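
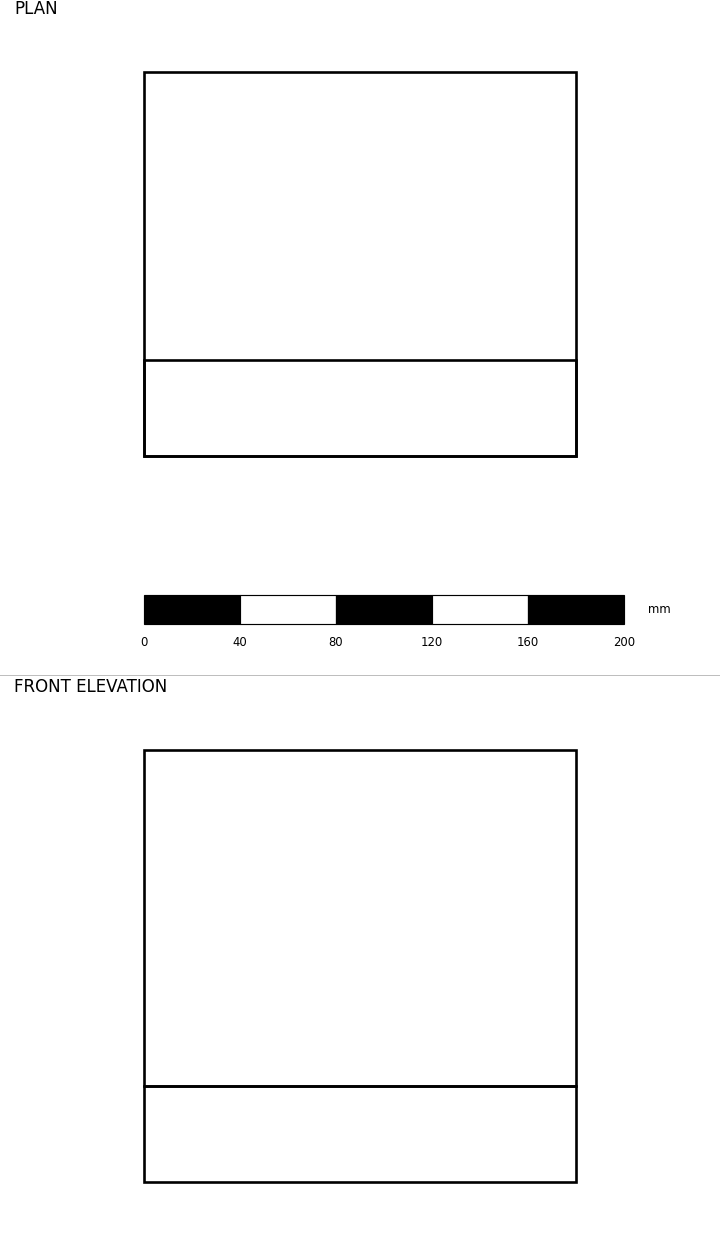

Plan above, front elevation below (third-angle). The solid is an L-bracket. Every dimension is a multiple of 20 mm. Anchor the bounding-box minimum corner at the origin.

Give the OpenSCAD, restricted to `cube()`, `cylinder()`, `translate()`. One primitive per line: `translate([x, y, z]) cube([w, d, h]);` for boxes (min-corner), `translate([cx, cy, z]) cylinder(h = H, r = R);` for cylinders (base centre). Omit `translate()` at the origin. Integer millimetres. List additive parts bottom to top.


cube([180, 160, 40]);
translate([0, 0, 40]) cube([180, 40, 140]);


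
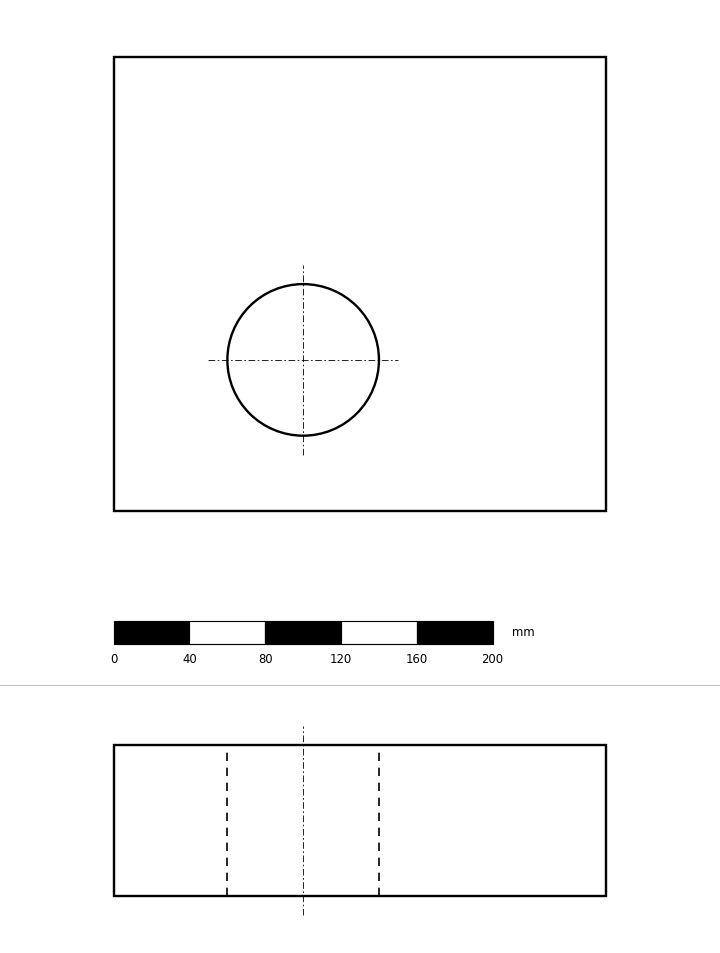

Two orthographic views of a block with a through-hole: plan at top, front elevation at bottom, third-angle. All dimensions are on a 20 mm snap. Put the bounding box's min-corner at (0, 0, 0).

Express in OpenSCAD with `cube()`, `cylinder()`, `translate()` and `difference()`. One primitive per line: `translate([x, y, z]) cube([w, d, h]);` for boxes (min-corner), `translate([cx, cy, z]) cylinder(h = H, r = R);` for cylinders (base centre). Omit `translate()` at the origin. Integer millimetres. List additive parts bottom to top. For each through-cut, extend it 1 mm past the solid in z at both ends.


difference() {
  cube([260, 240, 80]);
  translate([100, 80, -1]) cylinder(h = 82, r = 40);
}


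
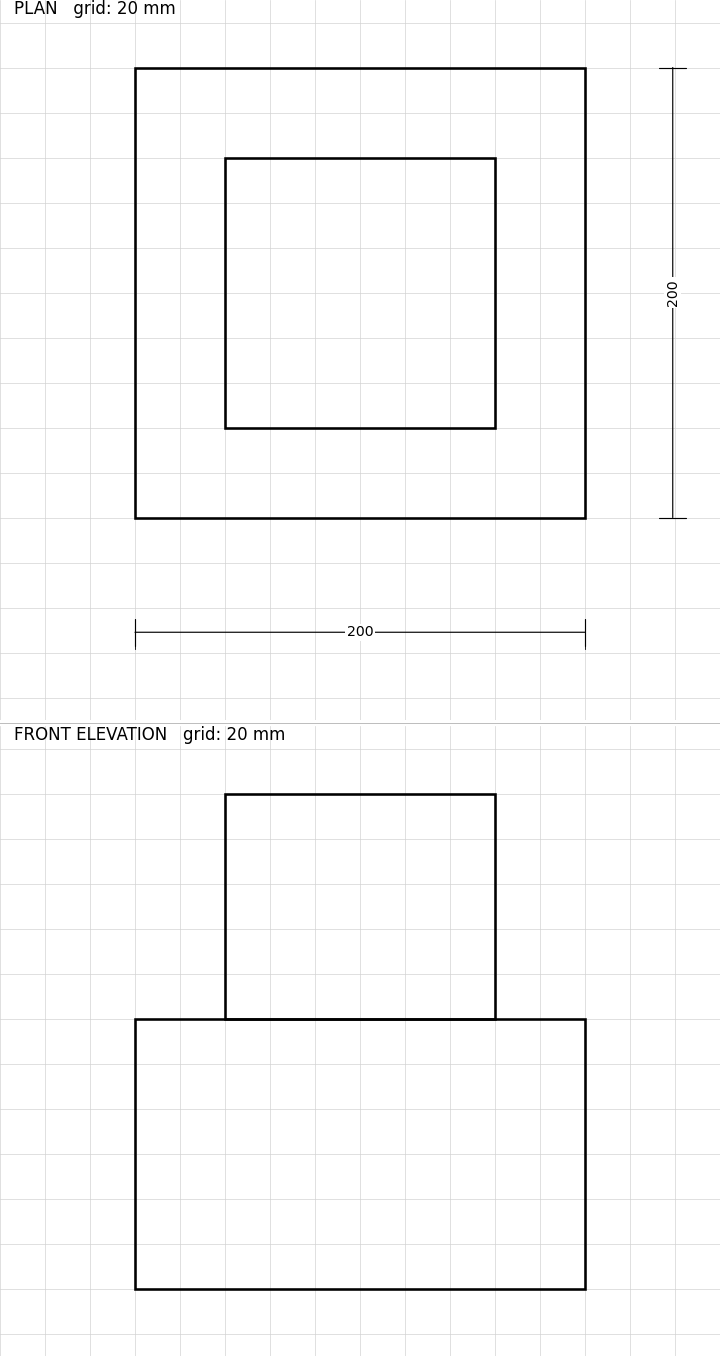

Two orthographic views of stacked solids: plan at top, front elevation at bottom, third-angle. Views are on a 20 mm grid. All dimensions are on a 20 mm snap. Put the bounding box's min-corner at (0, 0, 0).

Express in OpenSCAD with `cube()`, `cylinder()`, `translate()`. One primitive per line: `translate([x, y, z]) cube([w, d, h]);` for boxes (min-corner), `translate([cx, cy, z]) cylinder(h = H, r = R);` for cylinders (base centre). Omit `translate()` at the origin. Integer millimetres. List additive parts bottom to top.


cube([200, 200, 120]);
translate([40, 40, 120]) cube([120, 120, 100]);


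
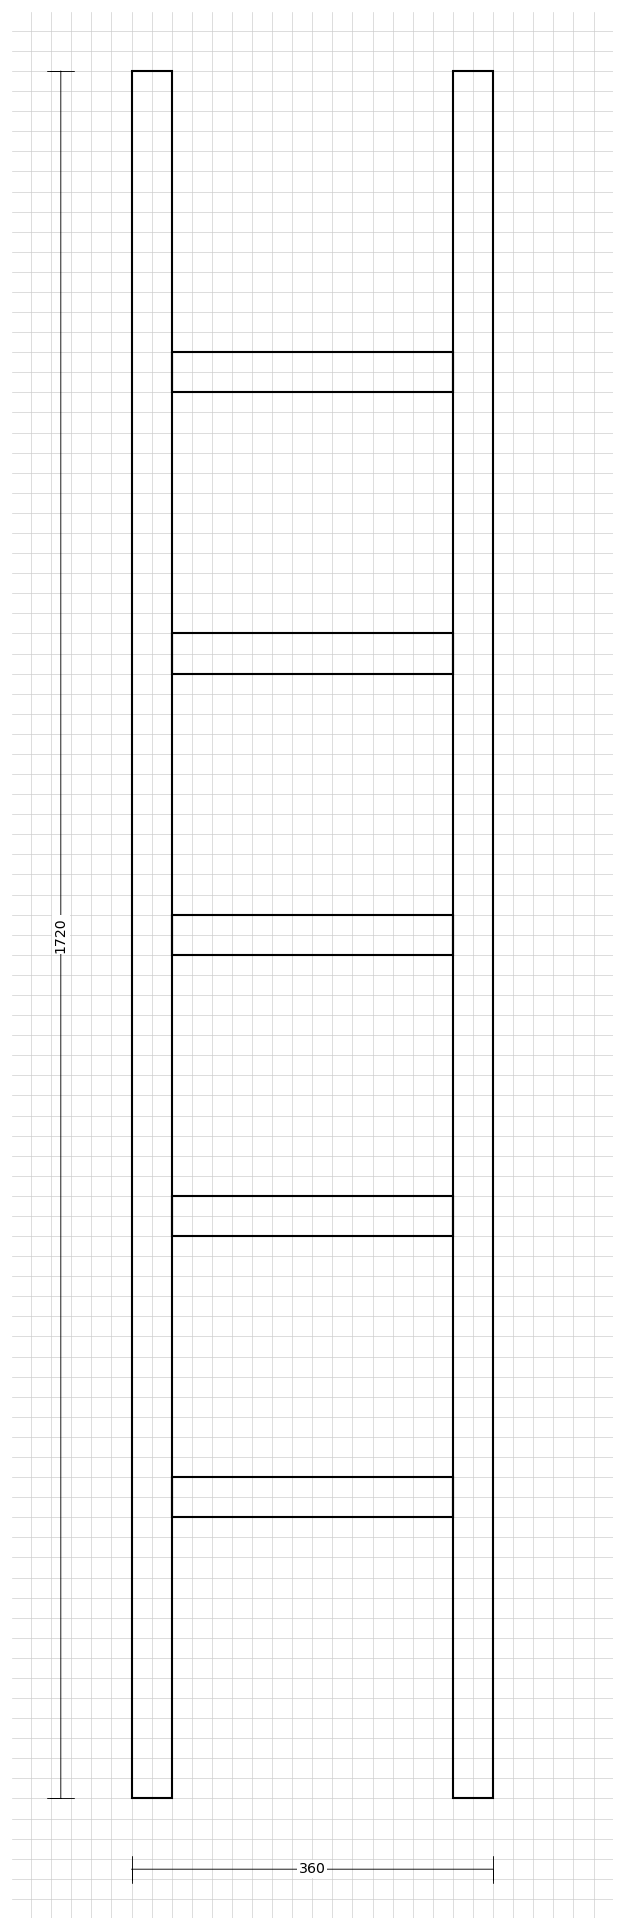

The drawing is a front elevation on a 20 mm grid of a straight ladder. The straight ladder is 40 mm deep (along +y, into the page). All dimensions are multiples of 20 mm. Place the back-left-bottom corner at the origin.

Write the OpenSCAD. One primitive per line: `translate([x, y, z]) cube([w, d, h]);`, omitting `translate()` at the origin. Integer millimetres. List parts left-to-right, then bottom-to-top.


cube([40, 40, 1720]);
translate([40, 0, 280]) cube([280, 40, 40]);
translate([40, 0, 560]) cube([280, 40, 40]);
translate([40, 0, 840]) cube([280, 40, 40]);
translate([40, 0, 1120]) cube([280, 40, 40]);
translate([40, 0, 1400]) cube([280, 40, 40]);
translate([320, 0, 0]) cube([40, 40, 1720]);


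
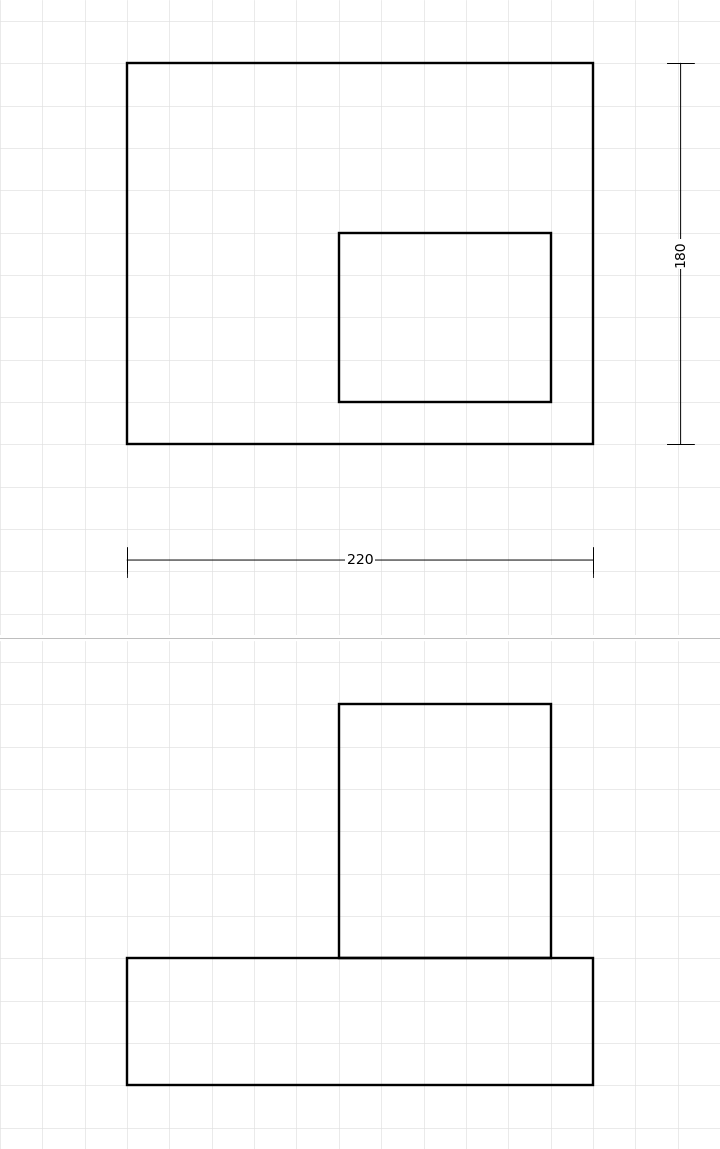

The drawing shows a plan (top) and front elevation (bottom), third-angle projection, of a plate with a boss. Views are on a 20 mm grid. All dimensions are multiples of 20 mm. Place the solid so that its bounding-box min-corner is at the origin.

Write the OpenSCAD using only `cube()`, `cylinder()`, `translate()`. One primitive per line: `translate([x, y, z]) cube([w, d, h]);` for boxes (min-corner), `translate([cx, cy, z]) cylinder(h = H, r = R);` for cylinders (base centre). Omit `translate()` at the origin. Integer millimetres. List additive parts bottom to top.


cube([220, 180, 60]);
translate([100, 20, 60]) cube([100, 80, 120]);


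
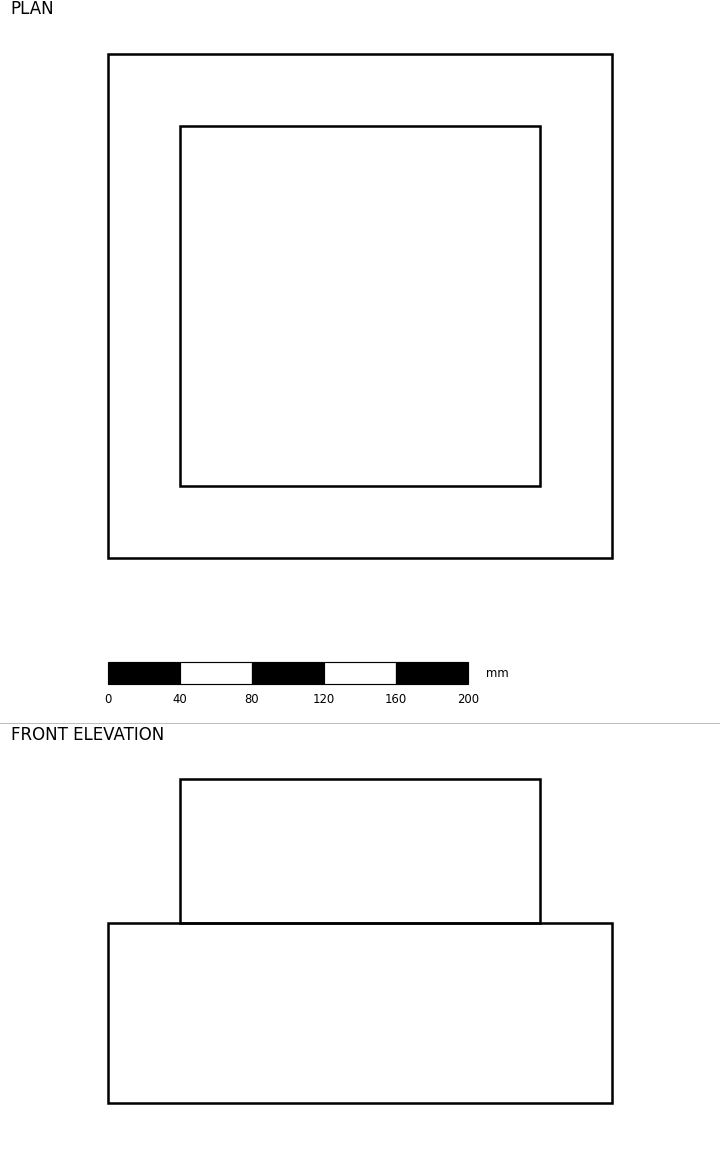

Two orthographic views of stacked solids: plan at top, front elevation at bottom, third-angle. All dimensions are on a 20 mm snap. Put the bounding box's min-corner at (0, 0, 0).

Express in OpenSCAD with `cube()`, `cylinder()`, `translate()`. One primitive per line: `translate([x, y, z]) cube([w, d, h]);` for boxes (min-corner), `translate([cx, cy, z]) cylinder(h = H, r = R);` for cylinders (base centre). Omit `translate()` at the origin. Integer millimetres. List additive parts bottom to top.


cube([280, 280, 100]);
translate([40, 40, 100]) cube([200, 200, 80]);


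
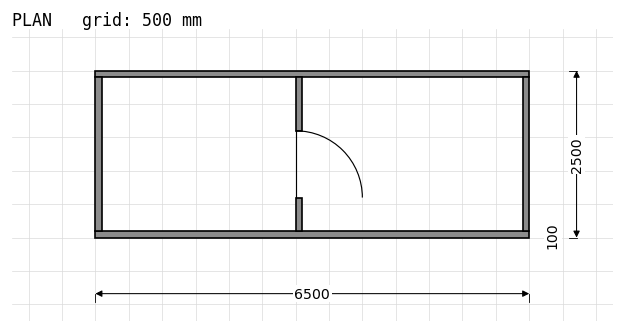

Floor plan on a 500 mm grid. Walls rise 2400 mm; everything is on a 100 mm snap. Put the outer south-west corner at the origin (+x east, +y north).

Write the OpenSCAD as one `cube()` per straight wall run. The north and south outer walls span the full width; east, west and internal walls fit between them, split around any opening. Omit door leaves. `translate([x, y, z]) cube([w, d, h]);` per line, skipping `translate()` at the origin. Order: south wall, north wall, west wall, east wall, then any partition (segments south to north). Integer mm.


cube([6500, 100, 2400]);
translate([0, 2400, 0]) cube([6500, 100, 2400]);
translate([0, 100, 0]) cube([100, 2300, 2400]);
translate([6400, 100, 0]) cube([100, 2300, 2400]);
translate([3000, 100, 0]) cube([100, 500, 2400]);
translate([3000, 1600, 0]) cube([100, 800, 2400]);


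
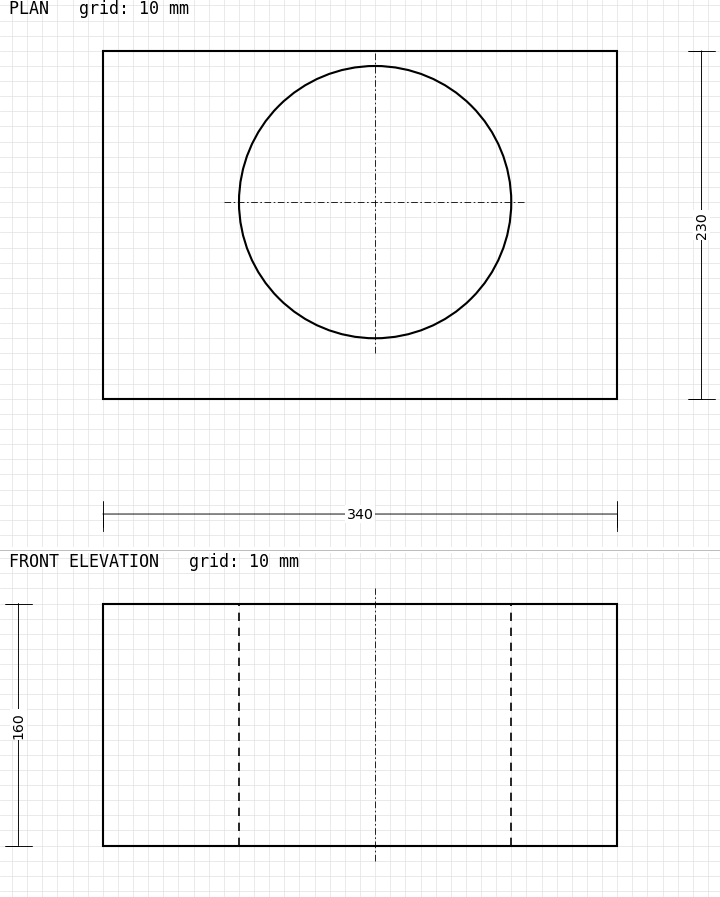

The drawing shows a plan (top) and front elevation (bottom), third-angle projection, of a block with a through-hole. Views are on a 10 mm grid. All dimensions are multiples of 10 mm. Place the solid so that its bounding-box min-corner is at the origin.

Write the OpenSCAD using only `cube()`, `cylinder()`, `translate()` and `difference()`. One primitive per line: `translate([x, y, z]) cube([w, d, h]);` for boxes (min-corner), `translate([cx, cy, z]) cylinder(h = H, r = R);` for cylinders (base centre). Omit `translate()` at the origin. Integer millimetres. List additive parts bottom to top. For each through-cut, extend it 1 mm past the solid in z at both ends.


difference() {
  cube([340, 230, 160]);
  translate([180, 130, -1]) cylinder(h = 162, r = 90);
}


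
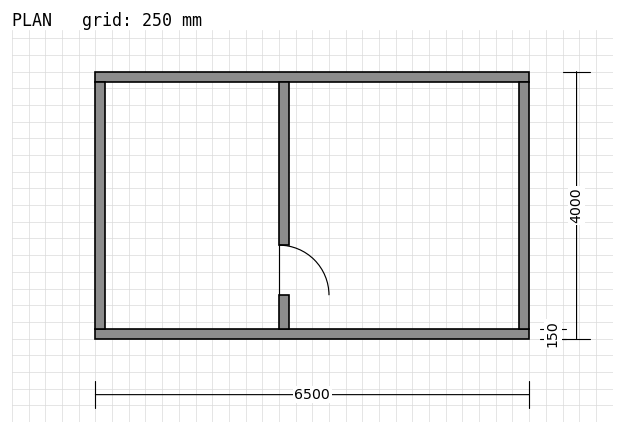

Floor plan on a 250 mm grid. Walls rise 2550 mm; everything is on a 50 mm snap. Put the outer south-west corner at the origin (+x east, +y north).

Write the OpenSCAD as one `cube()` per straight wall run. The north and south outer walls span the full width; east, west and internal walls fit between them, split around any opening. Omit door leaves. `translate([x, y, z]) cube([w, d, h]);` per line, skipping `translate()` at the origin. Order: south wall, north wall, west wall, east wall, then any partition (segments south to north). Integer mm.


cube([6500, 150, 2550]);
translate([0, 3850, 0]) cube([6500, 150, 2550]);
translate([0, 150, 0]) cube([150, 3700, 2550]);
translate([6350, 150, 0]) cube([150, 3700, 2550]);
translate([2750, 150, 0]) cube([150, 500, 2550]);
translate([2750, 1400, 0]) cube([150, 2450, 2550]);


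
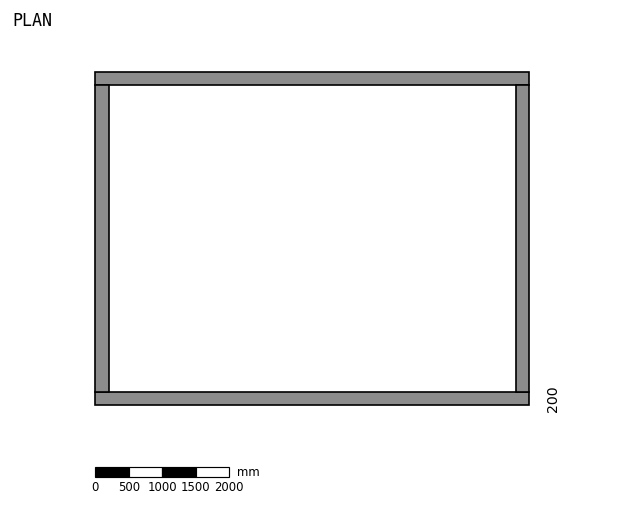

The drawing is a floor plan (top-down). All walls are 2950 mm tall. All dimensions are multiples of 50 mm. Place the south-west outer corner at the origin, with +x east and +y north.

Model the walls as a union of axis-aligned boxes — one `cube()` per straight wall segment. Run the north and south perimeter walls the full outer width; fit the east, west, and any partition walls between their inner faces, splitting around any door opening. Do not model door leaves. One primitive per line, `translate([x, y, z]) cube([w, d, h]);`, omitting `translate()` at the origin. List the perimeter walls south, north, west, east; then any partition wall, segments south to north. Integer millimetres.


cube([6500, 200, 2950]);
translate([0, 4800, 0]) cube([6500, 200, 2950]);
translate([0, 200, 0]) cube([200, 4600, 2950]);
translate([6300, 200, 0]) cube([200, 4600, 2950]);


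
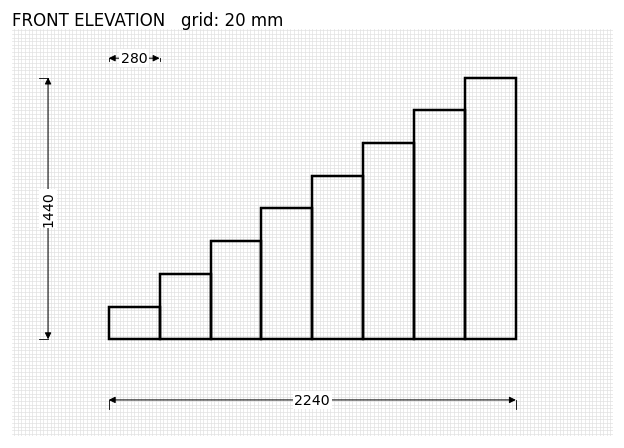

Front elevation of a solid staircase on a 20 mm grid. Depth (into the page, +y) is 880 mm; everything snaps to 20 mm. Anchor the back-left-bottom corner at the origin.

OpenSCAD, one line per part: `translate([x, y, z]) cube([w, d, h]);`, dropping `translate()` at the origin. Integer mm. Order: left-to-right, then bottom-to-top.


cube([280, 880, 180]);
translate([280, 0, 0]) cube([280, 880, 360]);
translate([560, 0, 0]) cube([280, 880, 540]);
translate([840, 0, 0]) cube([280, 880, 720]);
translate([1120, 0, 0]) cube([280, 880, 900]);
translate([1400, 0, 0]) cube([280, 880, 1080]);
translate([1680, 0, 0]) cube([280, 880, 1260]);
translate([1960, 0, 0]) cube([280, 880, 1440]);


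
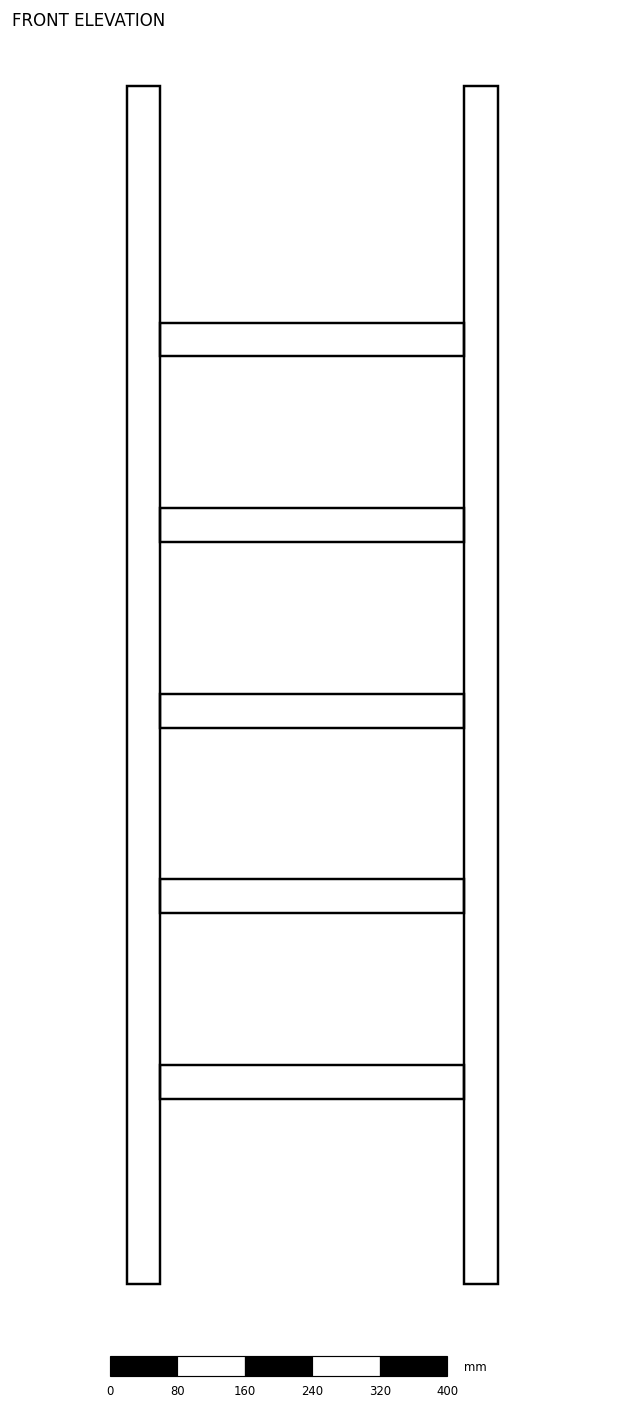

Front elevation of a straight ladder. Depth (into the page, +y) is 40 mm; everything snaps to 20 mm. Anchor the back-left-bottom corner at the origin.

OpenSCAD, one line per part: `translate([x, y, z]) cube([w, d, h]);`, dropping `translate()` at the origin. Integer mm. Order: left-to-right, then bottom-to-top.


cube([40, 40, 1420]);
translate([40, 0, 220]) cube([360, 40, 40]);
translate([40, 0, 440]) cube([360, 40, 40]);
translate([40, 0, 660]) cube([360, 40, 40]);
translate([40, 0, 880]) cube([360, 40, 40]);
translate([40, 0, 1100]) cube([360, 40, 40]);
translate([400, 0, 0]) cube([40, 40, 1420]);


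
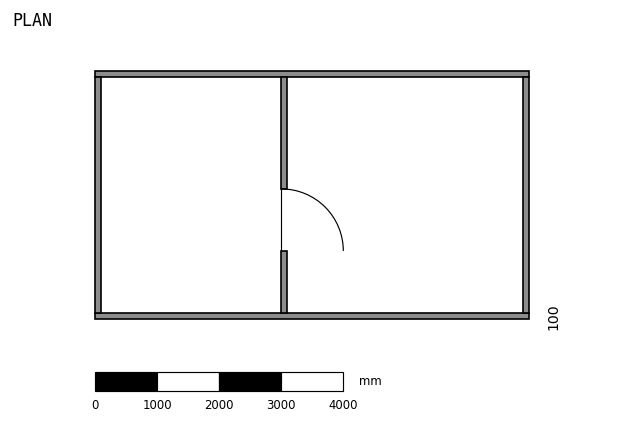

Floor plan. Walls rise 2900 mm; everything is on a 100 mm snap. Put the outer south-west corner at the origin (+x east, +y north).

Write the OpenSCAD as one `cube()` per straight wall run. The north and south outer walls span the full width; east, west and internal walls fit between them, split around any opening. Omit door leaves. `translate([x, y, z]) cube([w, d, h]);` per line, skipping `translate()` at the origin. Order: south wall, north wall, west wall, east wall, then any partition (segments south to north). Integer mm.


cube([7000, 100, 2900]);
translate([0, 3900, 0]) cube([7000, 100, 2900]);
translate([0, 100, 0]) cube([100, 3800, 2900]);
translate([6900, 100, 0]) cube([100, 3800, 2900]);
translate([3000, 100, 0]) cube([100, 1000, 2900]);
translate([3000, 2100, 0]) cube([100, 1800, 2900]);


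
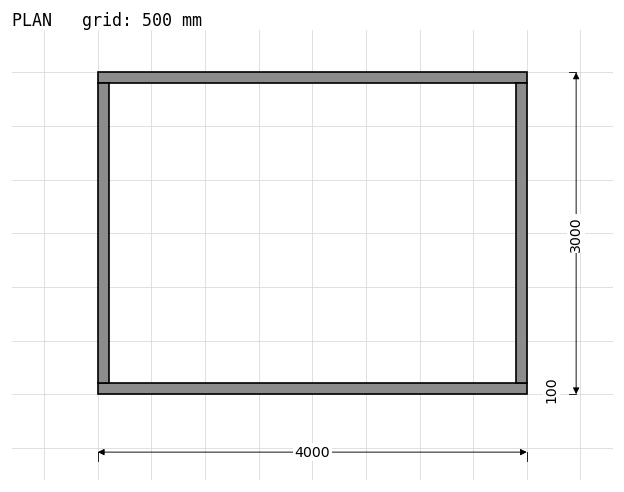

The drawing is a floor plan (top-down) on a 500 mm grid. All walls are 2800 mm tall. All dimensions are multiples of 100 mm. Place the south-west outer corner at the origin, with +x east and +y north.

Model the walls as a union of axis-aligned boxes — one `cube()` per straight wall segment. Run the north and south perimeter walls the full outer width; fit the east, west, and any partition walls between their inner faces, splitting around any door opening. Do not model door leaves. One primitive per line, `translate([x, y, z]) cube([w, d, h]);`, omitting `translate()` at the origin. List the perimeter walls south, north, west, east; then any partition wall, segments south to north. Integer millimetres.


cube([4000, 100, 2800]);
translate([0, 2900, 0]) cube([4000, 100, 2800]);
translate([0, 100, 0]) cube([100, 2800, 2800]);
translate([3900, 100, 0]) cube([100, 2800, 2800]);


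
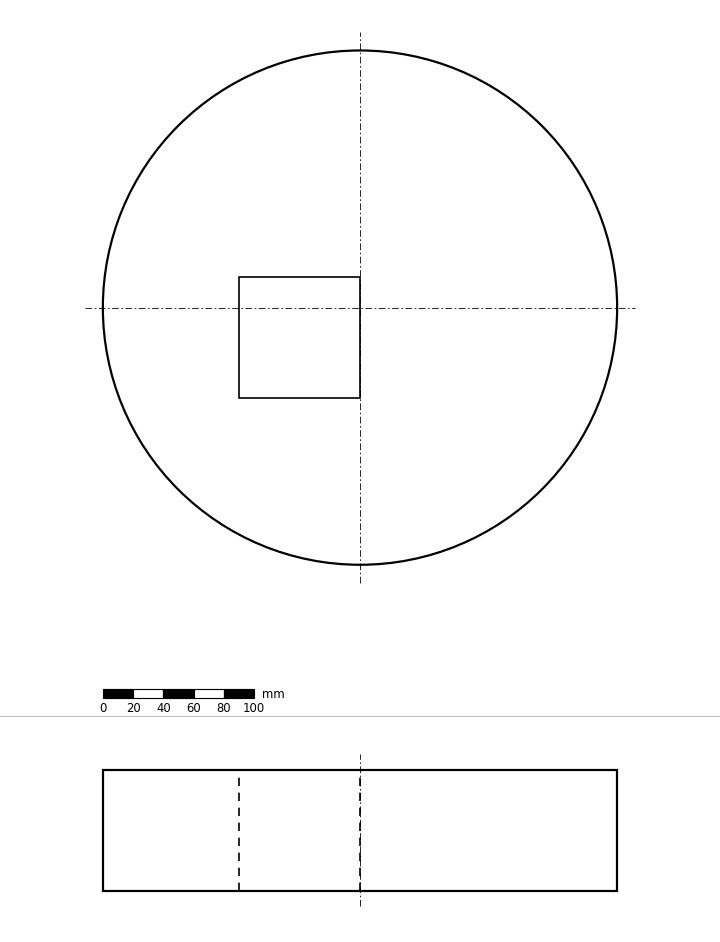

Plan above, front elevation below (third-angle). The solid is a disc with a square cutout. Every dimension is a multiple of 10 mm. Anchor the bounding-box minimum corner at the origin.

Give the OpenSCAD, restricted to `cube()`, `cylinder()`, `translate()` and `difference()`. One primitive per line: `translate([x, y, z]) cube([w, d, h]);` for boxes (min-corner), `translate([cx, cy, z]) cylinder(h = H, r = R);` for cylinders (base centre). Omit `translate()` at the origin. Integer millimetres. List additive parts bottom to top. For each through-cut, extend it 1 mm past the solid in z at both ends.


difference() {
  translate([170, 170, 0]) cylinder(h = 80, r = 170);
  translate([90, 110, -1]) cube([80, 80, 82]);
}


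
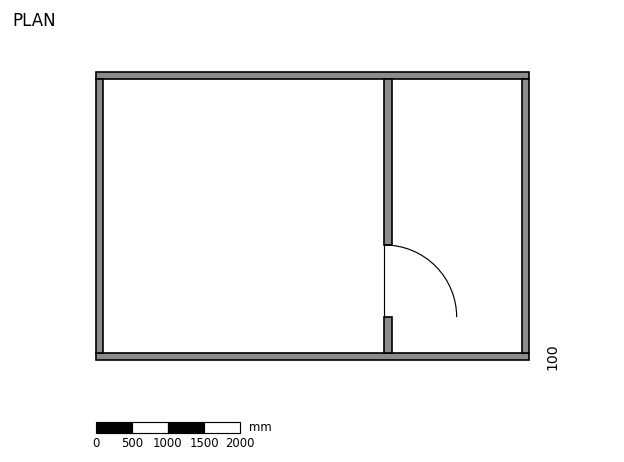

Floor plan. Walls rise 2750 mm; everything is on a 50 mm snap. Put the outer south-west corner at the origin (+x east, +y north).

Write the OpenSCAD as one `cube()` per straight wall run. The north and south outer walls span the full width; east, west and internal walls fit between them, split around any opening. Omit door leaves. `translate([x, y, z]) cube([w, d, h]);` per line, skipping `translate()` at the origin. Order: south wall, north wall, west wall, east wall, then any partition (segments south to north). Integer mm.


cube([6000, 100, 2750]);
translate([0, 3900, 0]) cube([6000, 100, 2750]);
translate([0, 100, 0]) cube([100, 3800, 2750]);
translate([5900, 100, 0]) cube([100, 3800, 2750]);
translate([4000, 100, 0]) cube([100, 500, 2750]);
translate([4000, 1600, 0]) cube([100, 2300, 2750]);


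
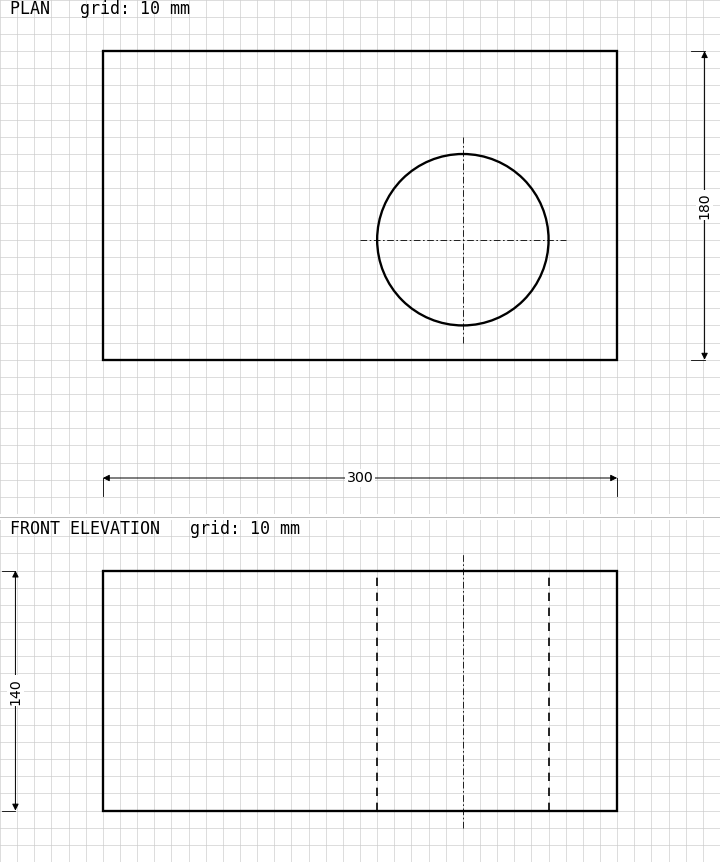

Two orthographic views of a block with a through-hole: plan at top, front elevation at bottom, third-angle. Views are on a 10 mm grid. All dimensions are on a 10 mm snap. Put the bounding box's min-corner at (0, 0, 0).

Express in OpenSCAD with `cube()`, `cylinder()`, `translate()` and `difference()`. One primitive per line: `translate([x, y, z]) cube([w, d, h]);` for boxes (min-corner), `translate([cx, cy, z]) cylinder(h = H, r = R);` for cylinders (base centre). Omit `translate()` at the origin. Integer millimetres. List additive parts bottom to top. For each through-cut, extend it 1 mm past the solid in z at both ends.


difference() {
  cube([300, 180, 140]);
  translate([210, 70, -1]) cylinder(h = 142, r = 50);
}


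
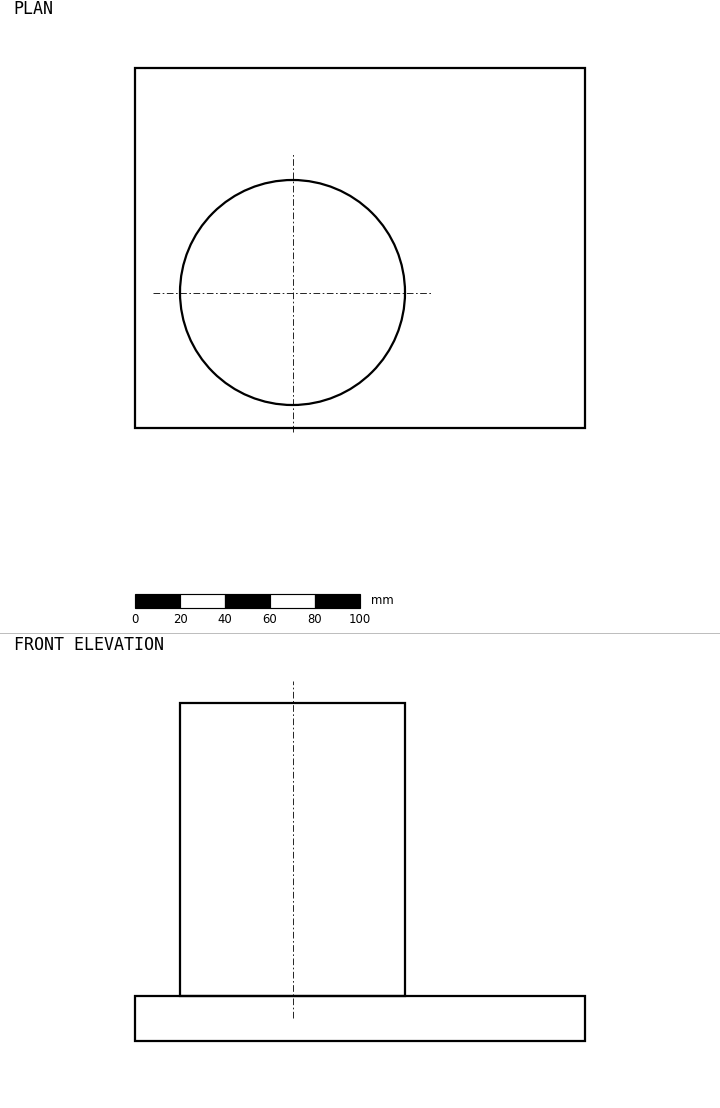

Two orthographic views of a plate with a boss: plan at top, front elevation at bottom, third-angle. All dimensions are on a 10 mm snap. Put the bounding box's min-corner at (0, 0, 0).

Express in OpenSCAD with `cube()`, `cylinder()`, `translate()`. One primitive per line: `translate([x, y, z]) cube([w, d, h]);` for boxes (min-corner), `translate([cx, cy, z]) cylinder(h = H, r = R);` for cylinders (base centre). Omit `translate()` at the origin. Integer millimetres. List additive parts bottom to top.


cube([200, 160, 20]);
translate([70, 60, 20]) cylinder(h = 130, r = 50);


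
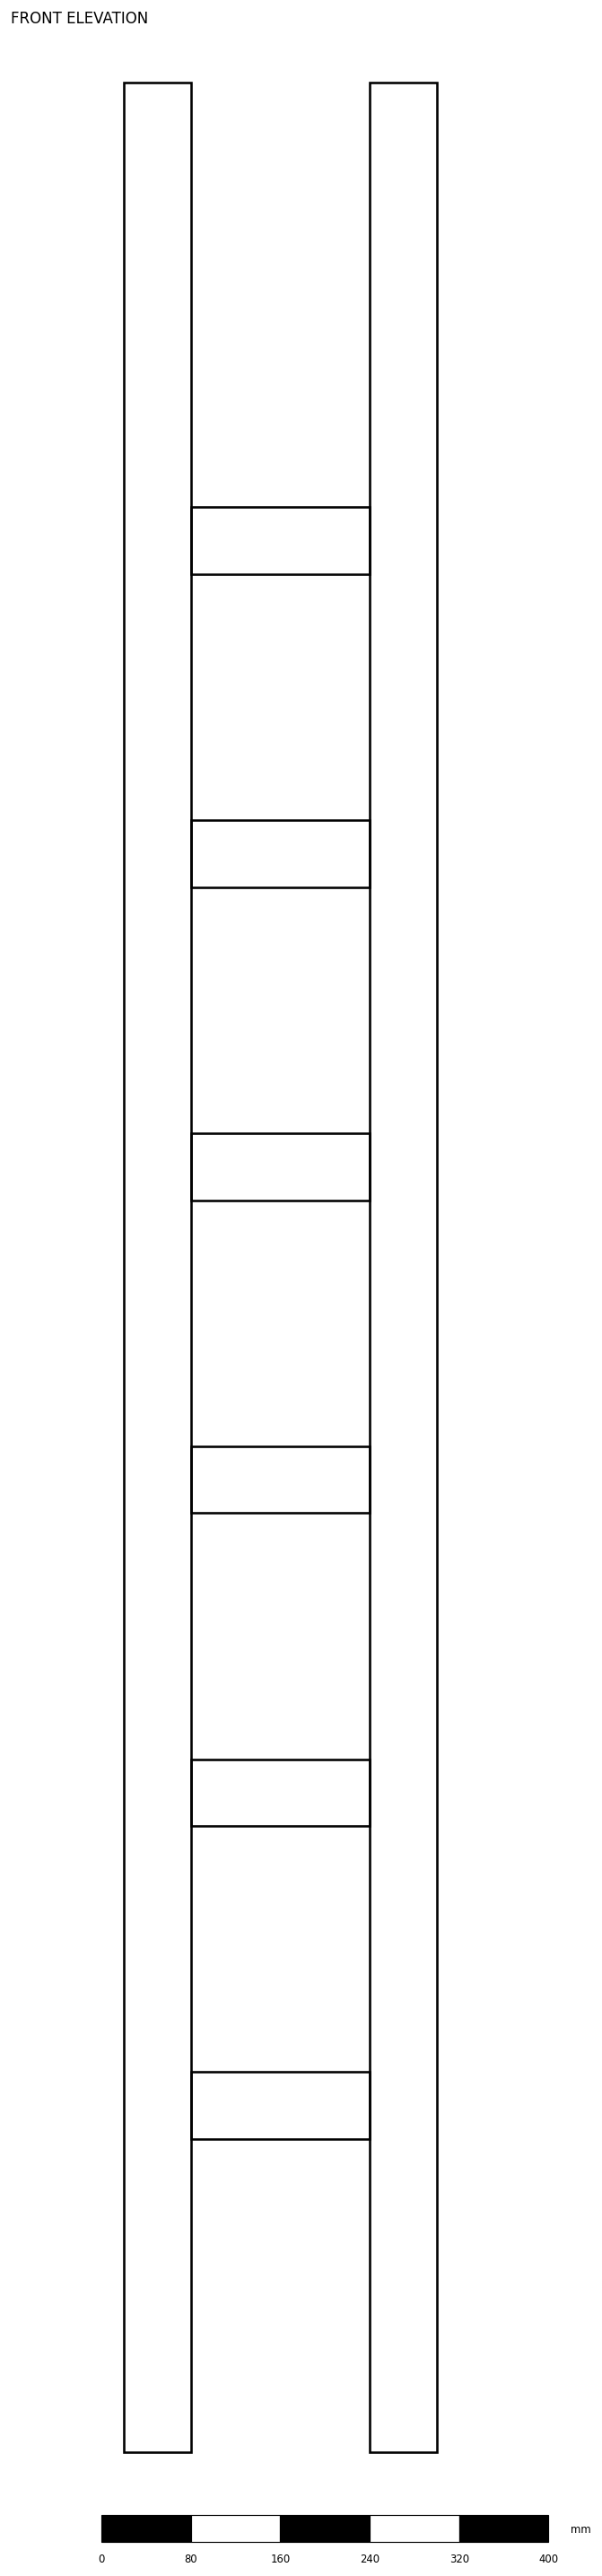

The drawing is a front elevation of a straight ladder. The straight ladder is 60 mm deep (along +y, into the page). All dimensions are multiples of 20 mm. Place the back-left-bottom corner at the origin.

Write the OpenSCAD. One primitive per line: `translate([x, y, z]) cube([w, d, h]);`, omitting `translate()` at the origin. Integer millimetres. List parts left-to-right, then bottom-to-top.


cube([60, 60, 2120]);
translate([60, 0, 280]) cube([160, 60, 60]);
translate([60, 0, 560]) cube([160, 60, 60]);
translate([60, 0, 840]) cube([160, 60, 60]);
translate([60, 0, 1120]) cube([160, 60, 60]);
translate([60, 0, 1400]) cube([160, 60, 60]);
translate([60, 0, 1680]) cube([160, 60, 60]);
translate([220, 0, 0]) cube([60, 60, 2120]);


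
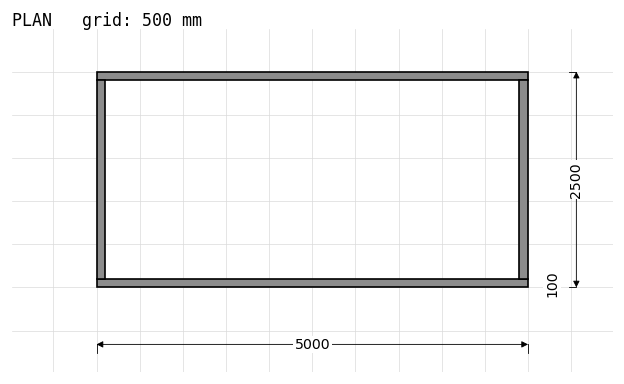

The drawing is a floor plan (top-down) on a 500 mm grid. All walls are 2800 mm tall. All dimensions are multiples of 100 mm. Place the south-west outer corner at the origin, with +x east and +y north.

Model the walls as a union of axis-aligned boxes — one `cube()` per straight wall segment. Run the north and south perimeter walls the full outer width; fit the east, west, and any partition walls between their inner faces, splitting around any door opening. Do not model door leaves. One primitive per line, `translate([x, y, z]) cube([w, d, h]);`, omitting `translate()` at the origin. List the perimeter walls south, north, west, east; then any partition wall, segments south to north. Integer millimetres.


cube([5000, 100, 2800]);
translate([0, 2400, 0]) cube([5000, 100, 2800]);
translate([0, 100, 0]) cube([100, 2300, 2800]);
translate([4900, 100, 0]) cube([100, 2300, 2800]);


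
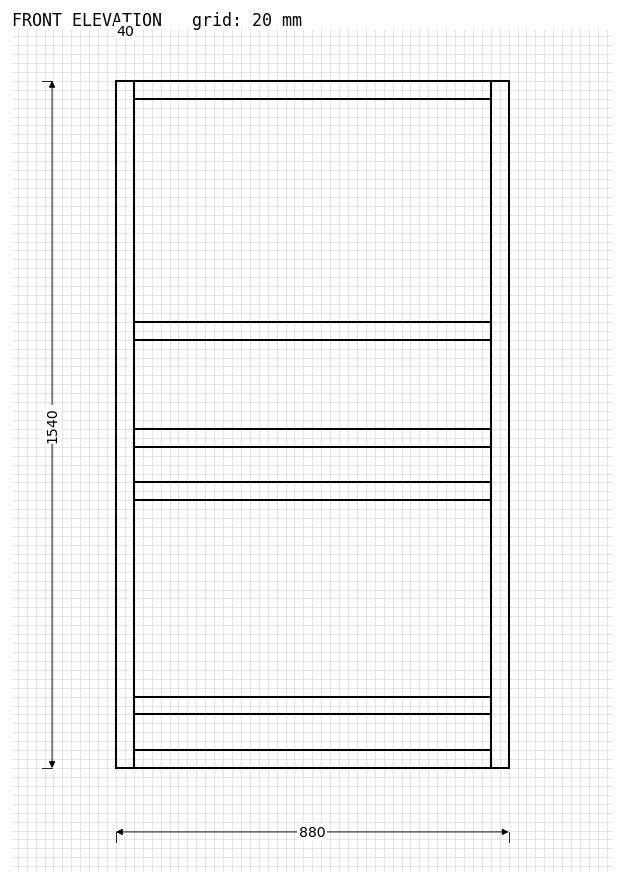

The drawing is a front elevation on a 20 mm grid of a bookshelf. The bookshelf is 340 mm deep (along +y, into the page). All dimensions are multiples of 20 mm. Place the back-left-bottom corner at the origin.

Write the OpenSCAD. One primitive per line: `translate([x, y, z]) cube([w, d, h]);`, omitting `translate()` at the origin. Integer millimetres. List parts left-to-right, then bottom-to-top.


cube([40, 340, 1540]);
translate([40, 0, 0]) cube([800, 340, 40]);
translate([40, 0, 120]) cube([800, 340, 40]);
translate([40, 0, 600]) cube([800, 340, 40]);
translate([40, 0, 720]) cube([800, 340, 40]);
translate([40, 0, 960]) cube([800, 340, 40]);
translate([40, 0, 1500]) cube([800, 340, 40]);
translate([840, 0, 0]) cube([40, 340, 1540]);


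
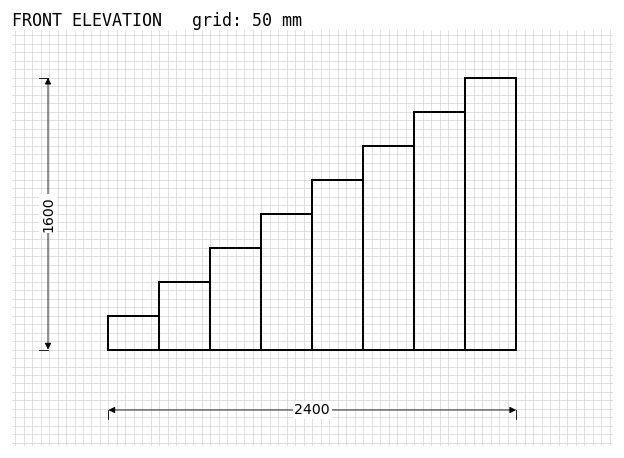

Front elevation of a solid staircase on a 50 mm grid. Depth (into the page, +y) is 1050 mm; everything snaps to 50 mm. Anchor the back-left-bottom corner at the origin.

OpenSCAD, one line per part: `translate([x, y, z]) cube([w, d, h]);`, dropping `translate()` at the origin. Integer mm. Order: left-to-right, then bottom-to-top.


cube([300, 1050, 200]);
translate([300, 0, 0]) cube([300, 1050, 400]);
translate([600, 0, 0]) cube([300, 1050, 600]);
translate([900, 0, 0]) cube([300, 1050, 800]);
translate([1200, 0, 0]) cube([300, 1050, 1000]);
translate([1500, 0, 0]) cube([300, 1050, 1200]);
translate([1800, 0, 0]) cube([300, 1050, 1400]);
translate([2100, 0, 0]) cube([300, 1050, 1600]);


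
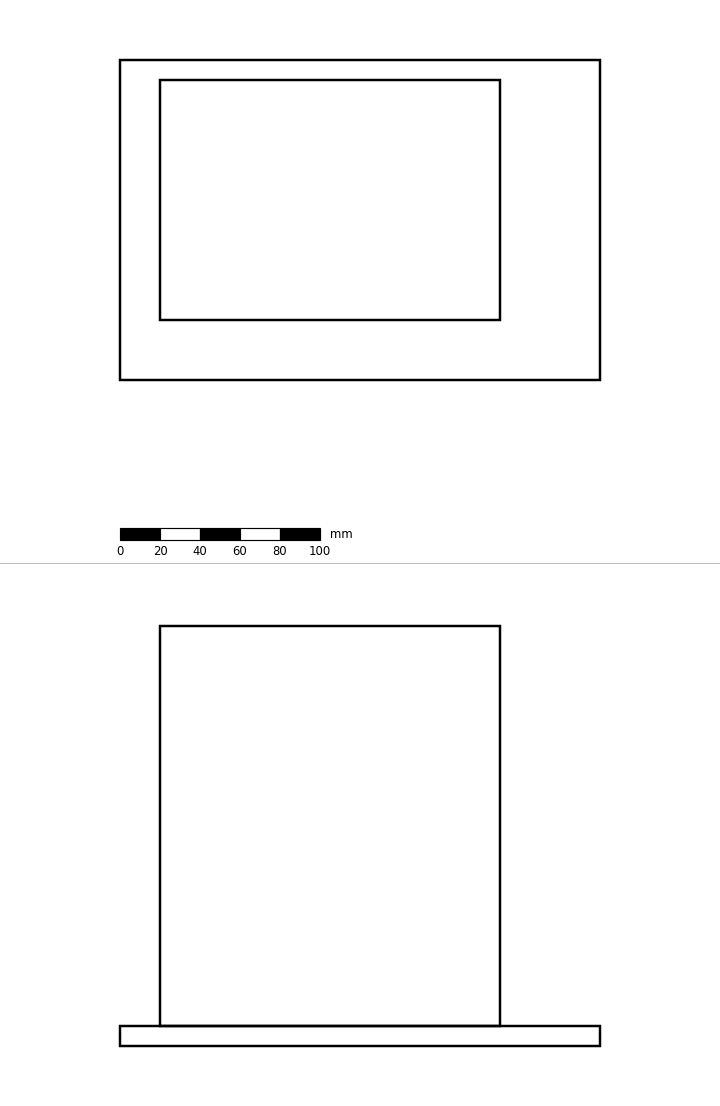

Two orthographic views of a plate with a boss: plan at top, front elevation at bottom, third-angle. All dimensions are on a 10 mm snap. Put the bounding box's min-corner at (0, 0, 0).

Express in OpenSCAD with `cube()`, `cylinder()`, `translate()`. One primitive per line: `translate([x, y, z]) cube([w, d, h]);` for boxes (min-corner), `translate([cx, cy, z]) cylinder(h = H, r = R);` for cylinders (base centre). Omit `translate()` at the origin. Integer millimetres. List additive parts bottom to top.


cube([240, 160, 10]);
translate([20, 30, 10]) cube([170, 120, 200]);


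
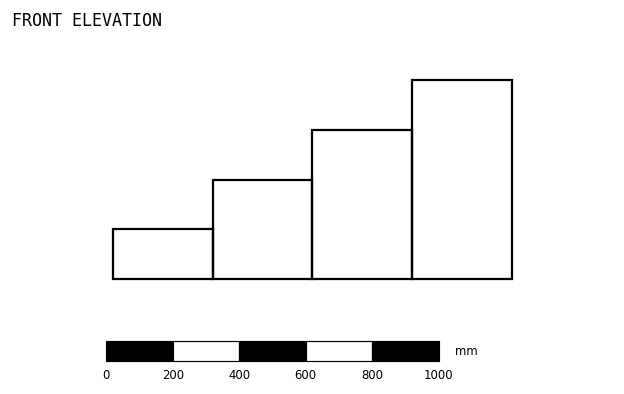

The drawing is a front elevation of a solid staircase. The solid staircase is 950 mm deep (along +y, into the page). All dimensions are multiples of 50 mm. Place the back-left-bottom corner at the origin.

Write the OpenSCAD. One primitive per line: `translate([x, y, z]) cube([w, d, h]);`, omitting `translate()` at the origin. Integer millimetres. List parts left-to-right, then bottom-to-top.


cube([300, 950, 150]);
translate([300, 0, 0]) cube([300, 950, 300]);
translate([600, 0, 0]) cube([300, 950, 450]);
translate([900, 0, 0]) cube([300, 950, 600]);


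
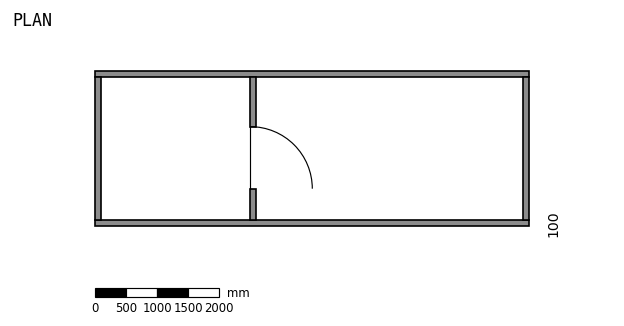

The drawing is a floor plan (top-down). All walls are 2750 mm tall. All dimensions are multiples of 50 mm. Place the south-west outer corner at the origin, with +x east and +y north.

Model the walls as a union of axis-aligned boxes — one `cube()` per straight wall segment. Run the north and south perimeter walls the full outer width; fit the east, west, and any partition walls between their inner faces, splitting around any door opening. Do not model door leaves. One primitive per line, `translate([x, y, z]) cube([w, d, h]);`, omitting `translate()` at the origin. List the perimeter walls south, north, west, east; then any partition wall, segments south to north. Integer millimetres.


cube([7000, 100, 2750]);
translate([0, 2400, 0]) cube([7000, 100, 2750]);
translate([0, 100, 0]) cube([100, 2300, 2750]);
translate([6900, 100, 0]) cube([100, 2300, 2750]);
translate([2500, 100, 0]) cube([100, 500, 2750]);
translate([2500, 1600, 0]) cube([100, 800, 2750]);


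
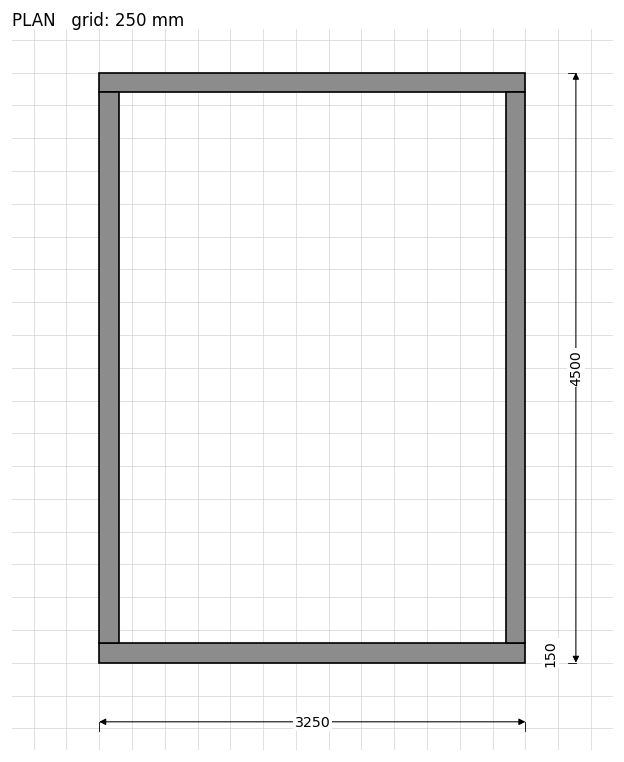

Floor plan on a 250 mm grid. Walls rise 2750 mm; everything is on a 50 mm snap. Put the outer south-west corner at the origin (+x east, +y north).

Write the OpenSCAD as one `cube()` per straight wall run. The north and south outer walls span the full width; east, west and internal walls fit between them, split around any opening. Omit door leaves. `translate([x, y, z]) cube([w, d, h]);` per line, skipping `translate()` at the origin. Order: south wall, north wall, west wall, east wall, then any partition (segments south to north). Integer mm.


cube([3250, 150, 2750]);
translate([0, 4350, 0]) cube([3250, 150, 2750]);
translate([0, 150, 0]) cube([150, 4200, 2750]);
translate([3100, 150, 0]) cube([150, 4200, 2750]);


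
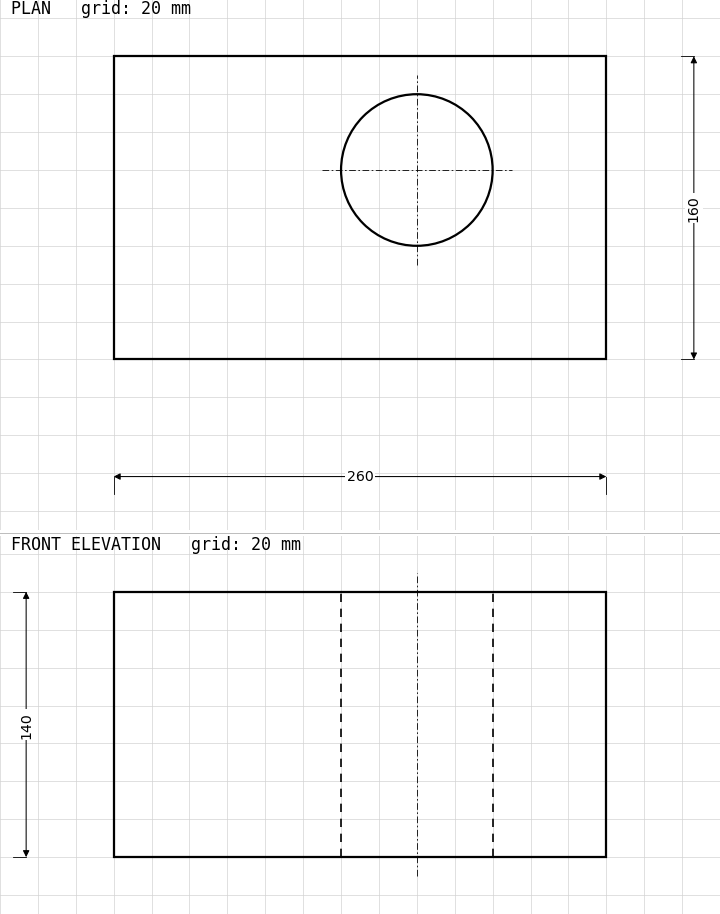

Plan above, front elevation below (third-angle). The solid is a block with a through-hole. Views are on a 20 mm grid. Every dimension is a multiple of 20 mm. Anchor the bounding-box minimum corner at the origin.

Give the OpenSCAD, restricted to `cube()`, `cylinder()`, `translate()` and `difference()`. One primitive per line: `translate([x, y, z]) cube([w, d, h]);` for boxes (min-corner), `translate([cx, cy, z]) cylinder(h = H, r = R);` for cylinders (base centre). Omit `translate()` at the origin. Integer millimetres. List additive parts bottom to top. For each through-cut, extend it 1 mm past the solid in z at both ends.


difference() {
  cube([260, 160, 140]);
  translate([160, 100, -1]) cylinder(h = 142, r = 40);
}


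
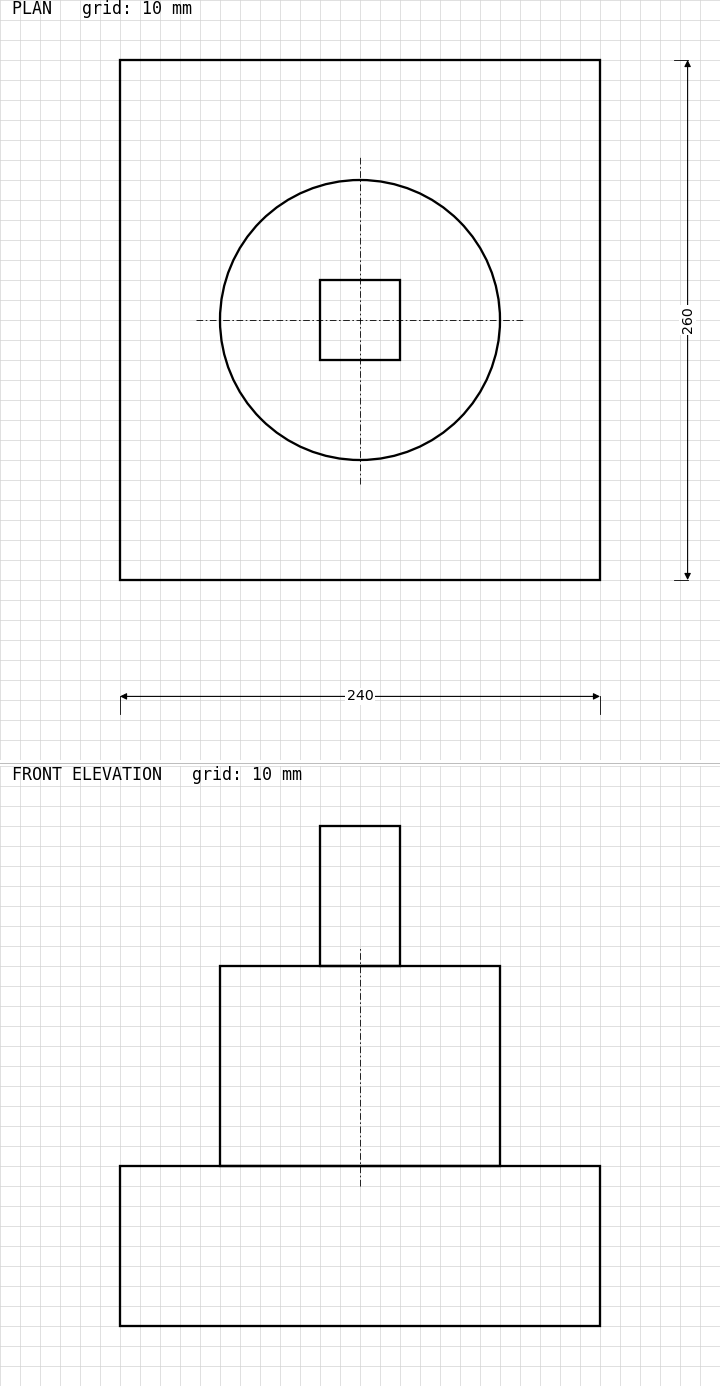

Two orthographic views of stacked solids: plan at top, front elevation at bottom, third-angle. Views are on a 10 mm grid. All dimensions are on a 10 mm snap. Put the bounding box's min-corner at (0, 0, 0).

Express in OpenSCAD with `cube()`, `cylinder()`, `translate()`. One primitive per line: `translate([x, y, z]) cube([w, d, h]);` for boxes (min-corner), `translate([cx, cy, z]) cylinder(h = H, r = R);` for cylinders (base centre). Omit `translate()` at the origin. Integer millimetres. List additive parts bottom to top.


cube([240, 260, 80]);
translate([120, 130, 80]) cylinder(h = 100, r = 70);
translate([100, 110, 180]) cube([40, 40, 70]);


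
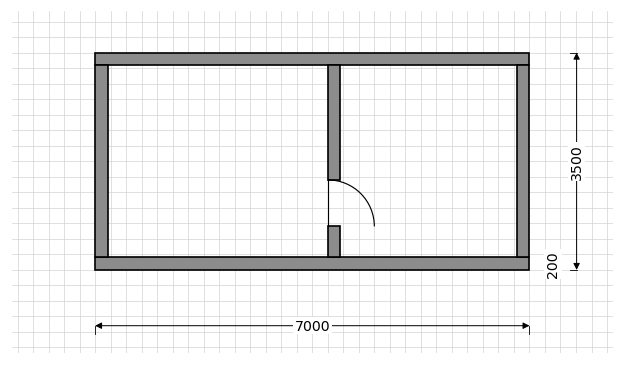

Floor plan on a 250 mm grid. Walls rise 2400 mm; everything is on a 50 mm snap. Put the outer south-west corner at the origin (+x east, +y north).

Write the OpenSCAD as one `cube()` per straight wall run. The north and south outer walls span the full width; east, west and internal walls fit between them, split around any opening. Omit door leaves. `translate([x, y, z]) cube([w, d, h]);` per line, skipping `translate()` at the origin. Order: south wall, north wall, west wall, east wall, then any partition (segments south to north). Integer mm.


cube([7000, 200, 2400]);
translate([0, 3300, 0]) cube([7000, 200, 2400]);
translate([0, 200, 0]) cube([200, 3100, 2400]);
translate([6800, 200, 0]) cube([200, 3100, 2400]);
translate([3750, 200, 0]) cube([200, 500, 2400]);
translate([3750, 1450, 0]) cube([200, 1850, 2400]);


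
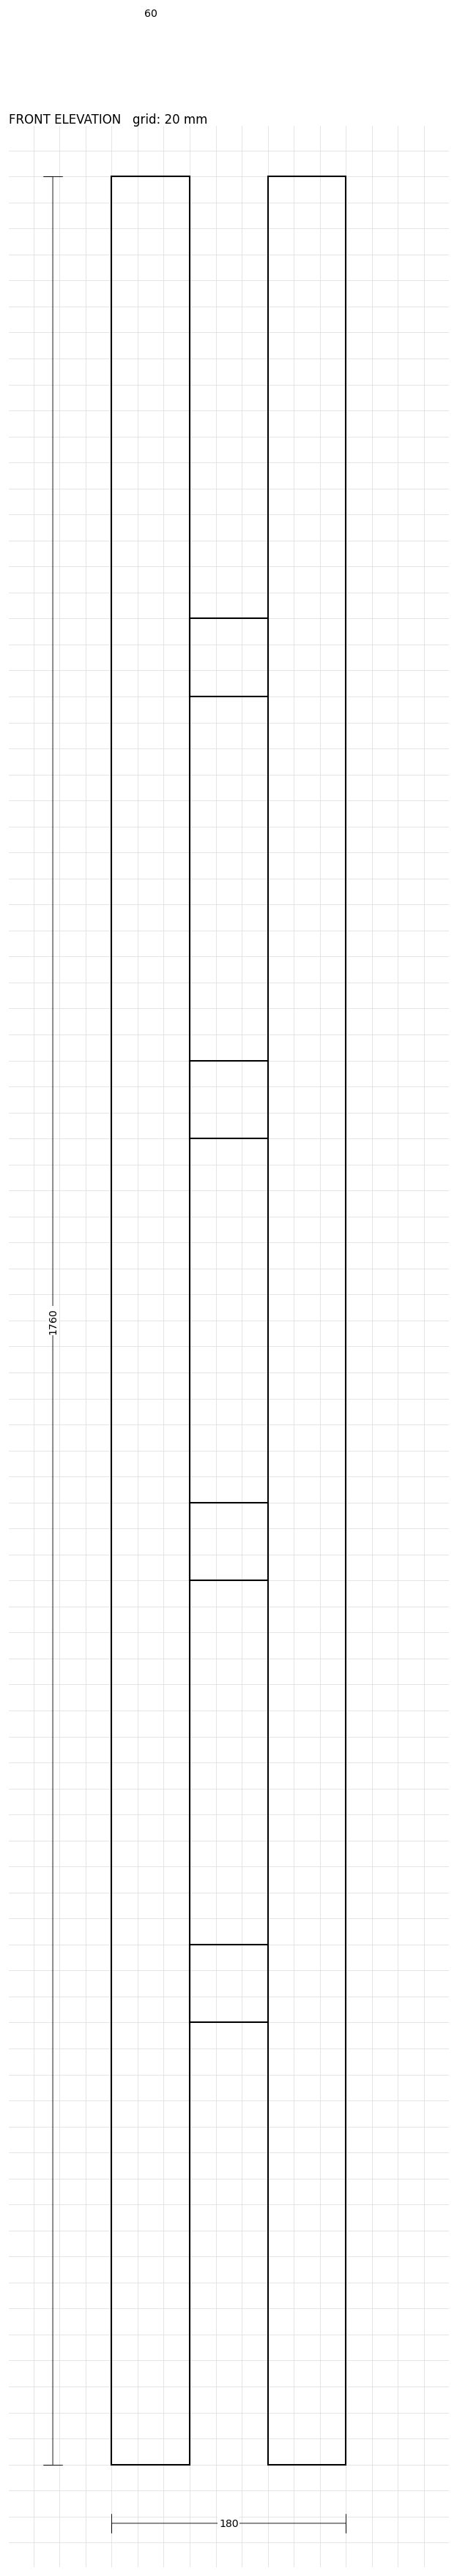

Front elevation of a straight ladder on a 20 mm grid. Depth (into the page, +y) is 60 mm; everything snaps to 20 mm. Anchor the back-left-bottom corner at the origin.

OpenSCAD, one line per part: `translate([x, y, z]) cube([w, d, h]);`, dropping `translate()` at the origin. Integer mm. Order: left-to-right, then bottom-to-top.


cube([60, 60, 1760]);
translate([60, 0, 340]) cube([60, 60, 60]);
translate([60, 0, 680]) cube([60, 60, 60]);
translate([60, 0, 1020]) cube([60, 60, 60]);
translate([60, 0, 1360]) cube([60, 60, 60]);
translate([120, 0, 0]) cube([60, 60, 1760]);


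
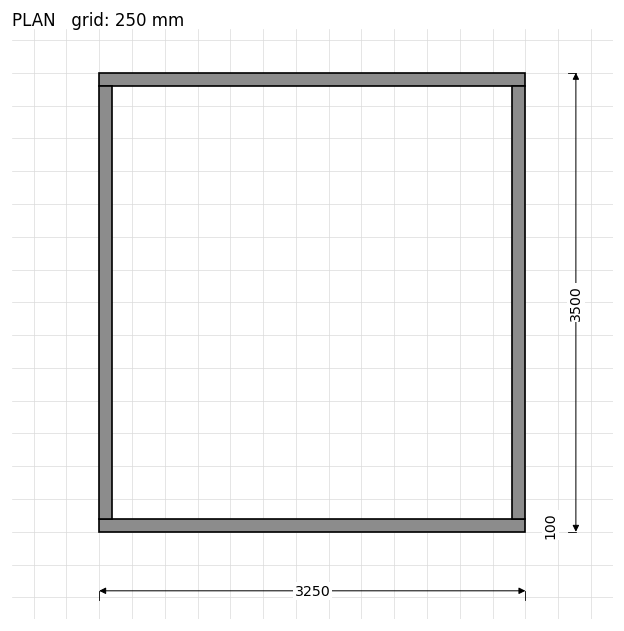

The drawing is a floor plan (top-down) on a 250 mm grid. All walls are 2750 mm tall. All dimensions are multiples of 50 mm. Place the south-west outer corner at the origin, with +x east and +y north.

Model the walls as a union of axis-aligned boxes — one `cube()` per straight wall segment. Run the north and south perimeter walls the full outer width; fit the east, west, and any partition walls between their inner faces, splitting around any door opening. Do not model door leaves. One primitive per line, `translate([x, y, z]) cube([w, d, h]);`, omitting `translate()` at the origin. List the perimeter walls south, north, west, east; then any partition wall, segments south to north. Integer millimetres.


cube([3250, 100, 2750]);
translate([0, 3400, 0]) cube([3250, 100, 2750]);
translate([0, 100, 0]) cube([100, 3300, 2750]);
translate([3150, 100, 0]) cube([100, 3300, 2750]);


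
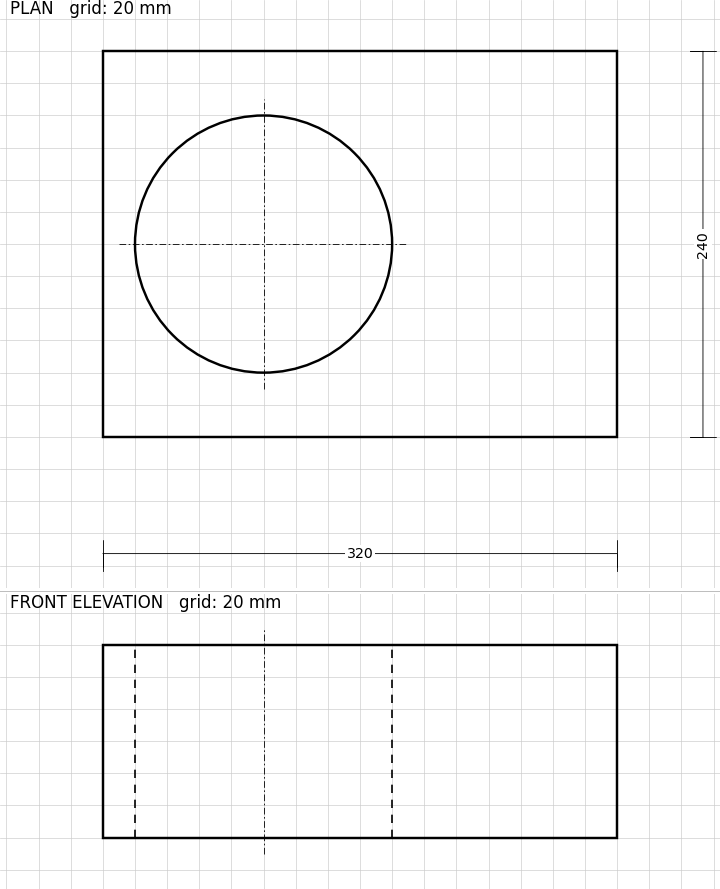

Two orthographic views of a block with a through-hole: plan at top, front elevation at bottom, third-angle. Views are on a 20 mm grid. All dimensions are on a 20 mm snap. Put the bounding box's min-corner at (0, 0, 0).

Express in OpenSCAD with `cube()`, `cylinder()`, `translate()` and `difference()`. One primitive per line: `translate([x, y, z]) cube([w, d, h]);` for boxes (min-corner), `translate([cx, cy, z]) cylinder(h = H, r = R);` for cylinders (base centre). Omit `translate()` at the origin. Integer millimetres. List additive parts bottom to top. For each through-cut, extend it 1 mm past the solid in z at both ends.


difference() {
  cube([320, 240, 120]);
  translate([100, 120, -1]) cylinder(h = 122, r = 80);
}


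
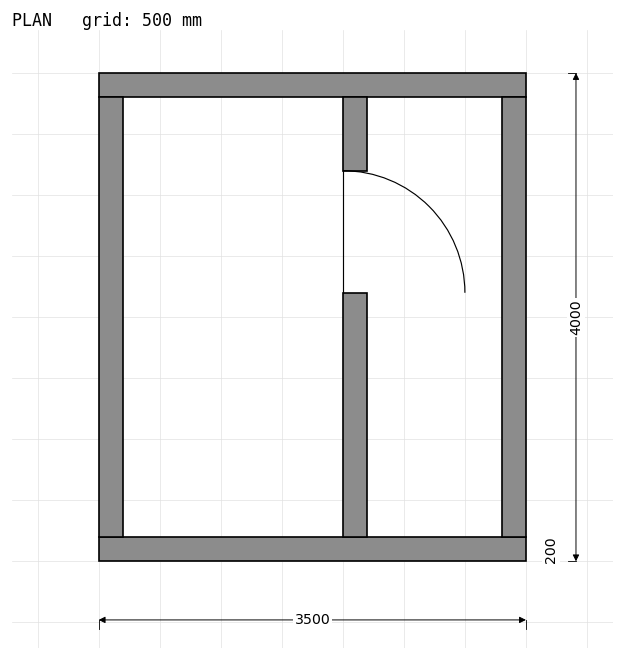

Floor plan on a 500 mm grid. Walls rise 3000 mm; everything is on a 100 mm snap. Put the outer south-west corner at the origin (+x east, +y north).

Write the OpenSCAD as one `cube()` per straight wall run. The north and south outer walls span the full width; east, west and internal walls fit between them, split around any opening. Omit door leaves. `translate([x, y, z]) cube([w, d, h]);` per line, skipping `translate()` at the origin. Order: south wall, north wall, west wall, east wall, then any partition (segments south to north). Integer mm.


cube([3500, 200, 3000]);
translate([0, 3800, 0]) cube([3500, 200, 3000]);
translate([0, 200, 0]) cube([200, 3600, 3000]);
translate([3300, 200, 0]) cube([200, 3600, 3000]);
translate([2000, 200, 0]) cube([200, 2000, 3000]);
translate([2000, 3200, 0]) cube([200, 600, 3000]);


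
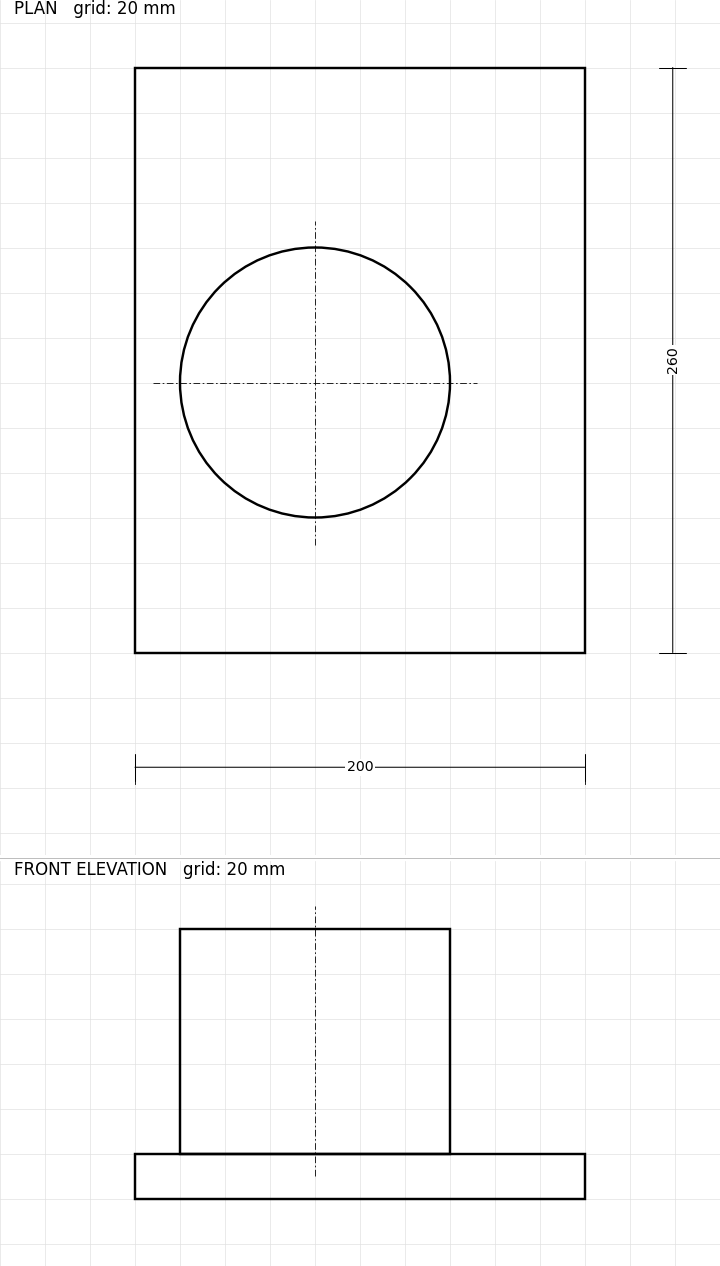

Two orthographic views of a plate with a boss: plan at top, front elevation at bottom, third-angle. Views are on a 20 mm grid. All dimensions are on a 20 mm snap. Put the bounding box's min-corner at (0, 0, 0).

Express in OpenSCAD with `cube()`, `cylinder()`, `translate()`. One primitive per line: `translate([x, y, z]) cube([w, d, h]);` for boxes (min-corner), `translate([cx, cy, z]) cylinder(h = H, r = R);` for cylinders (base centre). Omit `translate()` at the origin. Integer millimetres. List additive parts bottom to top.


cube([200, 260, 20]);
translate([80, 120, 20]) cylinder(h = 100, r = 60);


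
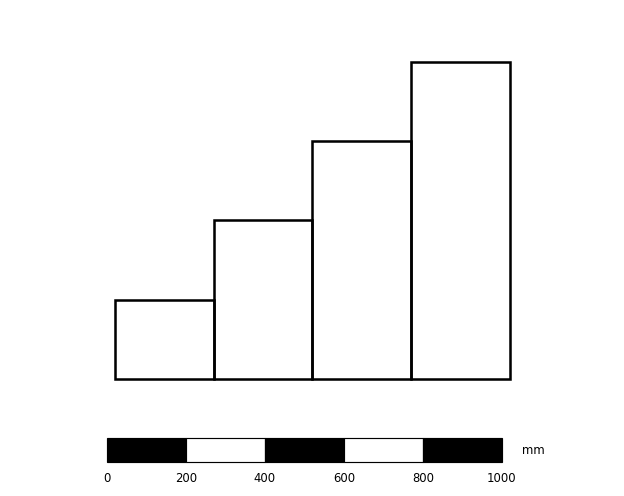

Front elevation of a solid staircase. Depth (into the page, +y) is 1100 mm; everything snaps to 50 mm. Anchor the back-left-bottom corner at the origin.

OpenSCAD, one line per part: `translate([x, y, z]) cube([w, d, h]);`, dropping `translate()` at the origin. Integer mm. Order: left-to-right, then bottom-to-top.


cube([250, 1100, 200]);
translate([250, 0, 0]) cube([250, 1100, 400]);
translate([500, 0, 0]) cube([250, 1100, 600]);
translate([750, 0, 0]) cube([250, 1100, 800]);


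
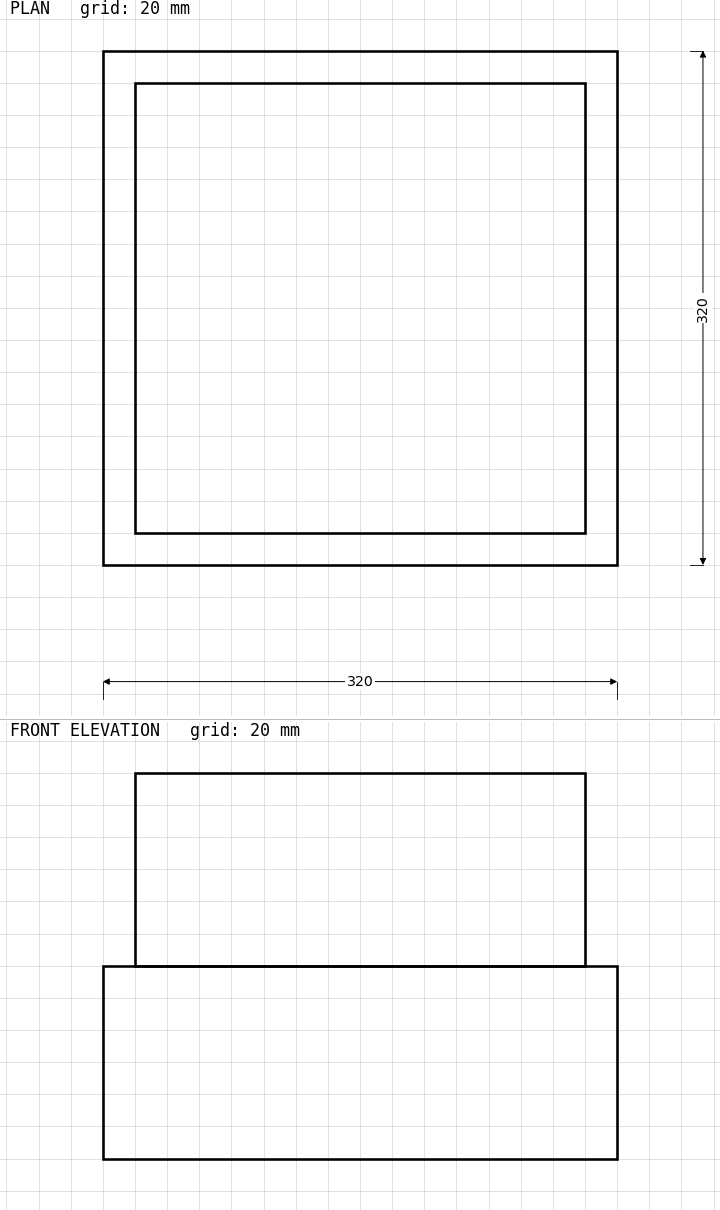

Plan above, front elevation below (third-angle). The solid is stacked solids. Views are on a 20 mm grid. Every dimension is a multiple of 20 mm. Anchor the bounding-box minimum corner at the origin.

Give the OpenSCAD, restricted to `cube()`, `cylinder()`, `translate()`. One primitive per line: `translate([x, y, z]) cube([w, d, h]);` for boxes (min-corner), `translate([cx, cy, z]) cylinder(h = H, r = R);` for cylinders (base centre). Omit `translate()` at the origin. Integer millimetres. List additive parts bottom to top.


cube([320, 320, 120]);
translate([20, 20, 120]) cube([280, 280, 120]);
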